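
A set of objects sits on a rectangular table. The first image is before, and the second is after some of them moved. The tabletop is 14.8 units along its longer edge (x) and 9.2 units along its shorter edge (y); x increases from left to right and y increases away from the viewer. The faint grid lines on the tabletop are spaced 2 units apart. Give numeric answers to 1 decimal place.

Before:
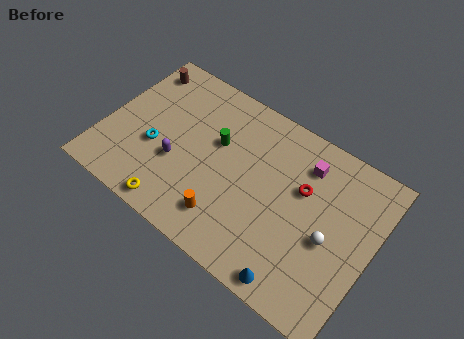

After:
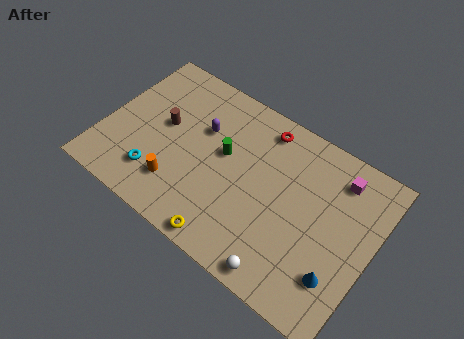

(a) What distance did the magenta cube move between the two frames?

1.8

From (10.7, 7.2) to (12.5, 7.5), the magenta cube covered √(1.8² + 0.3²) ≈ 1.8 units.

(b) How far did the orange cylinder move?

2.8

The orange cylinder was near (7.3, 1.9) before and (4.5, 2.2) after, so it travelled √(2.8² + 0.3²) ≈ 2.8 units.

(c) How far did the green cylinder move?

0.6

The green cylinder moved from about (6.0, 5.7) to (6.5, 5.3), a distance of √(0.5² + 0.4²) ≈ 0.6.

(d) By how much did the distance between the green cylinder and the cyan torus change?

+0.8

The distance was about 3.7 in the first image and 4.5 in the second, so they moved 0.8 units further apart.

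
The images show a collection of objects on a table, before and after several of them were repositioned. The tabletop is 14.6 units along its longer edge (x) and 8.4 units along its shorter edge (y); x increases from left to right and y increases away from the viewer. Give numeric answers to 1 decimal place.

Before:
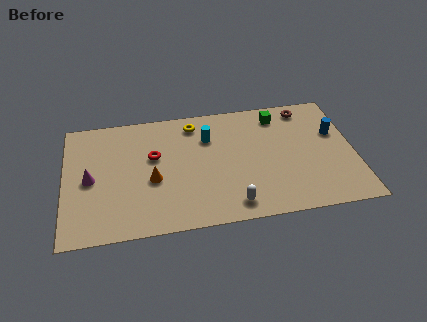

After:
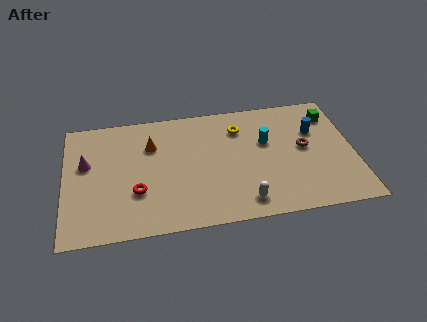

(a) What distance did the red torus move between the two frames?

2.5

From (4.5, 5.1) to (3.6, 2.8), the red torus covered √(0.9² + 2.3²) ≈ 2.5 units.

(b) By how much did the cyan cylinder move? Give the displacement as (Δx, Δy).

(2.9, -0.8)

The cyan cylinder started near (7.3, 6.0) and ended near (10.2, 5.2).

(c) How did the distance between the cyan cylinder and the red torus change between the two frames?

+4.1

Before: roughly 2.9 units apart; after: 7.0. That's 4.1 units further apart.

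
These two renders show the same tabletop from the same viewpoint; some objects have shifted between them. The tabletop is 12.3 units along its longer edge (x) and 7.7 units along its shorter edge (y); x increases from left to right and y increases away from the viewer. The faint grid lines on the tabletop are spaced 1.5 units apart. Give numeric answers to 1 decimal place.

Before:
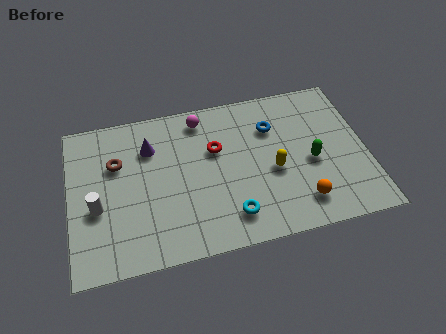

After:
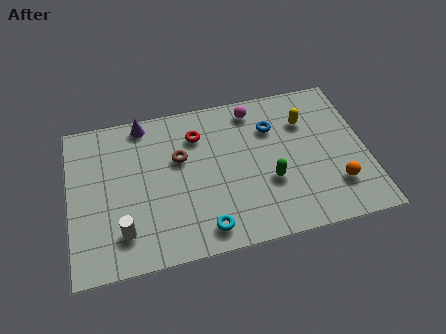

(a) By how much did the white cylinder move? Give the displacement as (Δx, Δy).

(1.0, -1.4)

The white cylinder started near (1.1, 3.1) and ended near (2.1, 1.7).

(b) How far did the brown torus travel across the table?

2.6

The brown torus moved from about (2.0, 5.1) to (4.6, 4.8), a distance of √(2.6² + 0.3²) ≈ 2.6.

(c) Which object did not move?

the blue torus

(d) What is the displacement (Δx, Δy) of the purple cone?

(-0.2, 1.3)

The purple cone started near (3.4, 5.6) and ended near (3.2, 6.9).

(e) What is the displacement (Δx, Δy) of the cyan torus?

(-1.1, -0.4)

From the two frames, the cyan torus sits at roughly (6.5, 1.5) before and (5.4, 1.1) after.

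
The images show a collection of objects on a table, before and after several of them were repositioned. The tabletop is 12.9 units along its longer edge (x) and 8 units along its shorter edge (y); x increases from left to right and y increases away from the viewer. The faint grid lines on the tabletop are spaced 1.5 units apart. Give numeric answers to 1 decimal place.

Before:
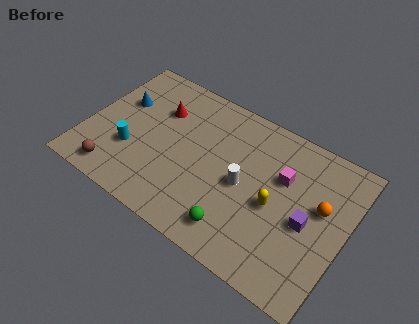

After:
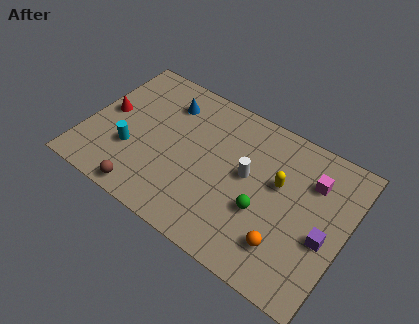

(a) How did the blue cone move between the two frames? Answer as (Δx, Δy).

(2.2, 1.1)

The blue cone started near (1.4, 5.1) and ended near (3.6, 6.2).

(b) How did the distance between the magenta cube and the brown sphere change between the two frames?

+0.3

They were about 8.7 units apart before and 9.0 after — 0.3 units further apart.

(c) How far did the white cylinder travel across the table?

0.6

From (7.9, 3.8) to (8.0, 4.4), the white cylinder covered √(0.1² + 0.6²) ≈ 0.6 units.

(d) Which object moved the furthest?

the orange sphere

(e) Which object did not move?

the cyan cylinder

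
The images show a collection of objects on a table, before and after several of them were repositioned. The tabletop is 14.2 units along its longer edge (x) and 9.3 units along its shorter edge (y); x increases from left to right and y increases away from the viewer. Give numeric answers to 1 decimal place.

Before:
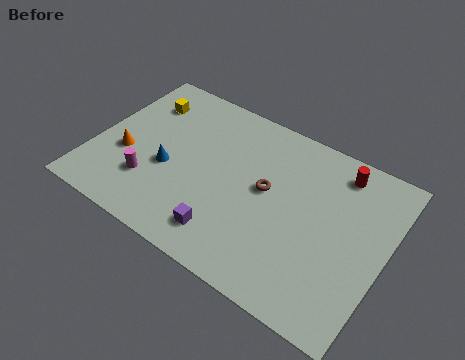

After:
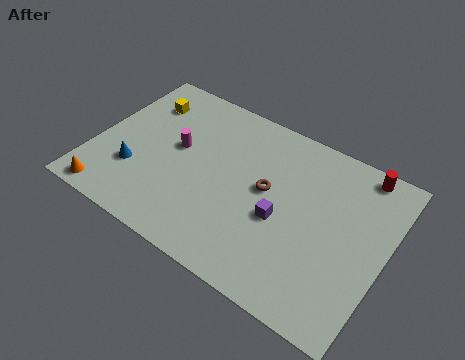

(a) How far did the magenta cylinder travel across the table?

2.8

The magenta cylinder moved from about (3.0, 2.6) to (3.9, 5.2), a distance of √(0.9² + 2.6²) ≈ 2.8.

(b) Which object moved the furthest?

the purple cube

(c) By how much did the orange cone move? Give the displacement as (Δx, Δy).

(-0.3, -2.7)

From the two frames, the orange cone sits at roughly (1.6, 3.6) before and (1.3, 0.9) after.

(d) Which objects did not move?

the yellow cube and the brown torus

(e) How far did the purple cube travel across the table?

3.2

The purple cube was near (7.0, 1.7) before and (9.3, 3.9) after, so it travelled √(2.3² + 2.2²) ≈ 3.2 units.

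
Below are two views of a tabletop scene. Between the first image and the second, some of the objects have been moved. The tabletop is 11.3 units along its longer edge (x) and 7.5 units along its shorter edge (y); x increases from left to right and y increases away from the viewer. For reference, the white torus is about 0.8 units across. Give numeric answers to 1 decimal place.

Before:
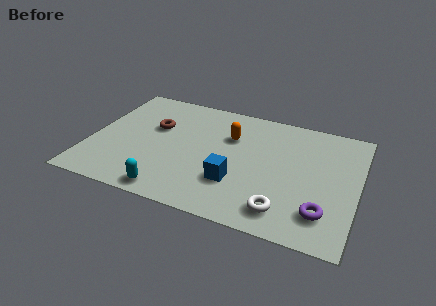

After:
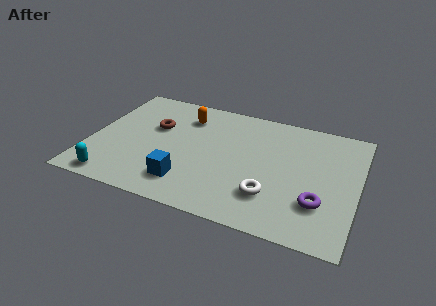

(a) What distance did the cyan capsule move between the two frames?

2.4

From (3.7, 0.8) to (1.3, 0.8), the cyan capsule covered √(2.4² + 0.0²) ≈ 2.4 units.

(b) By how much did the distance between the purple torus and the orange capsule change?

+1.6

The distance was about 5.4 in the first image and 7.0 in the second, so they moved 1.6 units further apart.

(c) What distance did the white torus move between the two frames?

0.9

The white torus moved from about (8.4, 1.3) to (7.8, 2.0), a distance of √(0.6² + 0.7²) ≈ 0.9.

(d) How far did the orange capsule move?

2.1

The orange capsule was near (5.8, 5.1) before and (3.8, 5.8) after, so it travelled √(2.0² + 0.7²) ≈ 2.1 units.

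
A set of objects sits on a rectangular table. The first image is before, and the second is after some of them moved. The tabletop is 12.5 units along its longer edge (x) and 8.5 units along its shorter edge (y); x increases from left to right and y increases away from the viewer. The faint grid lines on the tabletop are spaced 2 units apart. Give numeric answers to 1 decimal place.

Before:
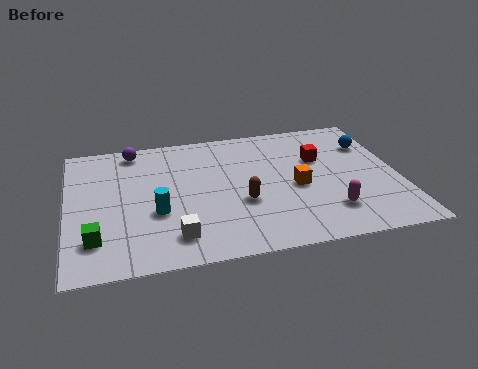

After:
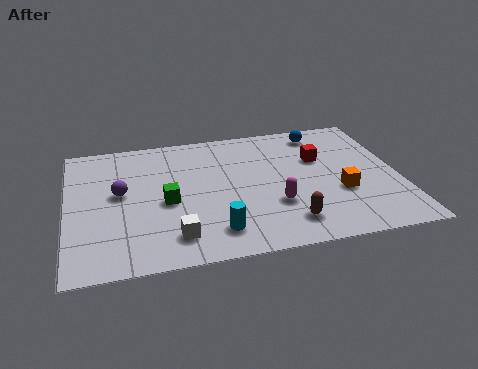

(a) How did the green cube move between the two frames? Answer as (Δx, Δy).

(2.7, 1.8)

From the two frames, the green cube sits at roughly (1.0, 2.0) before and (3.7, 3.8) after.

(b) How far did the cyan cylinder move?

2.6

The cyan cylinder was near (3.3, 3.2) before and (5.4, 1.6) after, so it travelled √(2.1² + 1.6²) ≈ 2.6 units.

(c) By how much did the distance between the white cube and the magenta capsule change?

-1.8

The distance was about 5.8 in the first image and 4.0 in the second, so they moved 1.8 units closer together.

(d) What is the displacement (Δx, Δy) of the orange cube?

(1.6, -0.7)

From the two frames, the orange cube sits at roughly (8.6, 3.8) before and (10.2, 3.1) after.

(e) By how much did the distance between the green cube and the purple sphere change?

-3.8

They were about 5.7 units apart before and 1.9 after — 3.8 units closer together.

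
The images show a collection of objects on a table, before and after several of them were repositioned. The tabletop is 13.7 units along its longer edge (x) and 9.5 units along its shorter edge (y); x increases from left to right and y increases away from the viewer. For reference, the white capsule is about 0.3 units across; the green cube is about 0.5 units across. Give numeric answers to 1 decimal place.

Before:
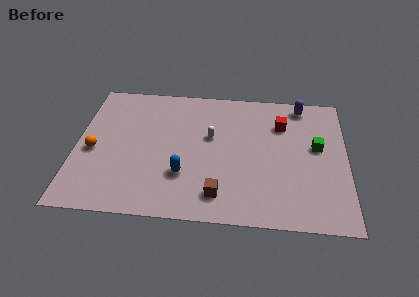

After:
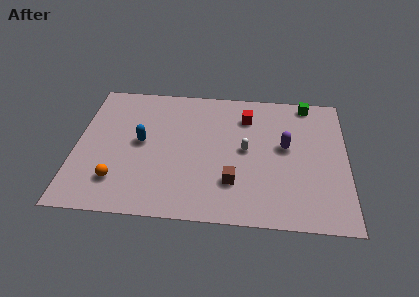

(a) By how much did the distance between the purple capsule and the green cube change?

+0.4

They were about 3.1 units apart before and 3.5 after — 0.4 units further apart.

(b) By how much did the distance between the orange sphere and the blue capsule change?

-1.8

Before: roughly 4.8 units apart; after: 3.0. That's 1.8 units closer together.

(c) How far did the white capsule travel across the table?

2.0

The white capsule was near (6.8, 5.7) before and (8.6, 4.9) after, so it travelled √(1.8² + 0.8²) ≈ 2.0 units.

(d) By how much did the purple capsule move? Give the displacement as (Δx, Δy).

(-0.8, -3.1)

The purple capsule started near (11.4, 8.4) and ended near (10.6, 5.3).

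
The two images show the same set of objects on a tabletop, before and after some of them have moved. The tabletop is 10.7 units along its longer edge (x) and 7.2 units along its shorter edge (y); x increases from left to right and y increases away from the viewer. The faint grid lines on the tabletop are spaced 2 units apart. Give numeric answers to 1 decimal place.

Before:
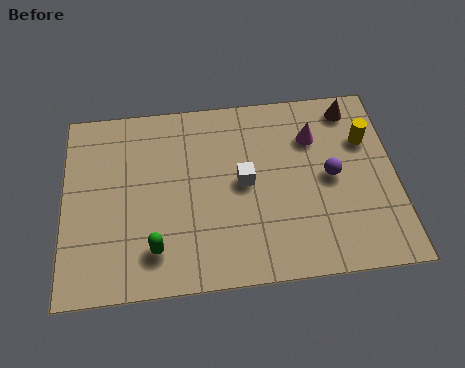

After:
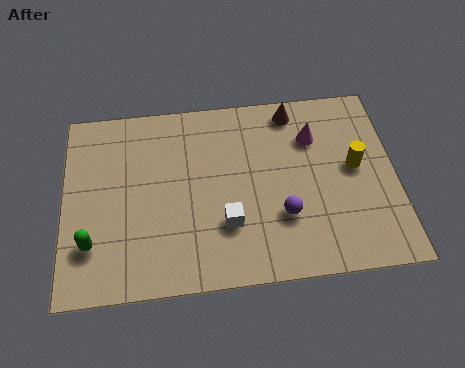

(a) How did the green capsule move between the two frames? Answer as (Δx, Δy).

(-2.0, 0.4)

From the two frames, the green capsule sits at roughly (2.9, 1.5) before and (0.9, 1.9) after.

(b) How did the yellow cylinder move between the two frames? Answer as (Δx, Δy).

(-0.4, -1.0)

The yellow cylinder was at about (9.8, 4.9) and moved to about (9.4, 3.9).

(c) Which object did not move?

the magenta cone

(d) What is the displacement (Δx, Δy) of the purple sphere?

(-1.6, -1.3)

From the two frames, the purple sphere sits at roughly (8.6, 3.6) before and (7.0, 2.3) after.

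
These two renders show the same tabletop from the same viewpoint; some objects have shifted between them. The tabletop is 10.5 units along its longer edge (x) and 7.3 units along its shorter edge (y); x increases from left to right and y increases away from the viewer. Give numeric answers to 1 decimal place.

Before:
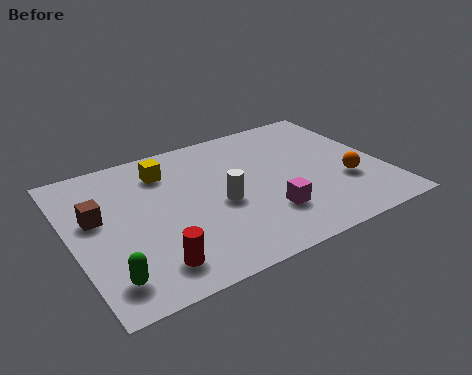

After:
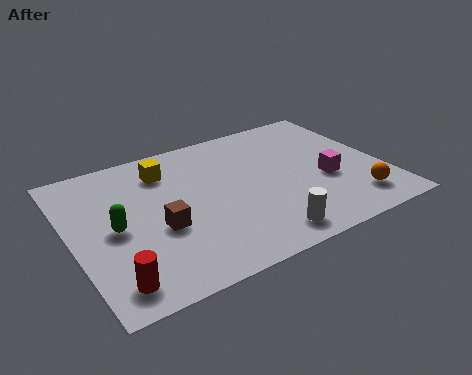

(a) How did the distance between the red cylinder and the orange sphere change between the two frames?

+1.3

The distance was about 6.9 in the first image and 8.2 in the second, so they moved 1.3 units further apart.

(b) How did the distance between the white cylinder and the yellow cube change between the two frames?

+2.5

Before: roughly 2.9 units apart; after: 5.4. That's 2.5 units further apart.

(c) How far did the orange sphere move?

1.1

The orange sphere was near (9.1, 2.5) before and (9.2, 1.4) after, so it travelled √(0.1² + 1.1²) ≈ 1.1 units.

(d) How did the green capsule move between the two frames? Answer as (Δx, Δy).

(0.5, 2.2)

The green capsule started near (0.9, 1.3) and ended near (1.4, 3.5).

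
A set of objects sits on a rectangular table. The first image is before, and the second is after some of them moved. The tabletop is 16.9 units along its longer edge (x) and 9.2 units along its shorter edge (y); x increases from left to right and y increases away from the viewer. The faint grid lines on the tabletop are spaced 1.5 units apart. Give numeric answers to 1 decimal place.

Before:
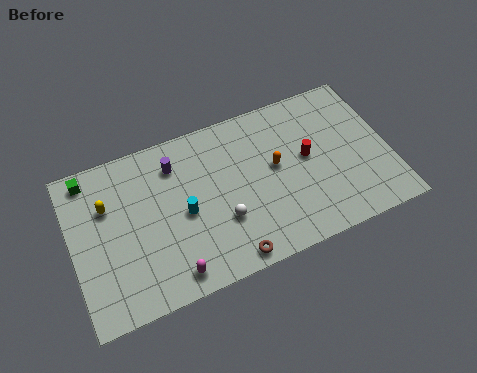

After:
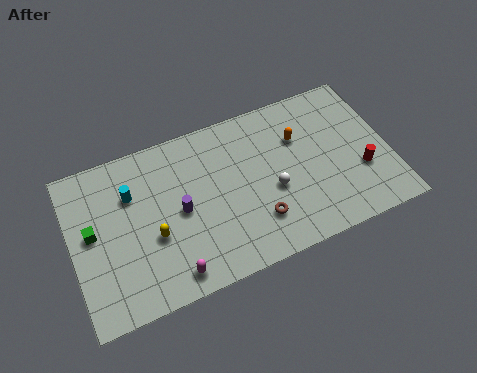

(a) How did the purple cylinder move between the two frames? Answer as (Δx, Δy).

(0.0, -2.7)

The purple cylinder was at about (5.7, 7.2) and moved to about (5.7, 4.5).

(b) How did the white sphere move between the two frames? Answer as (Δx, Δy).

(2.8, 0.7)

The white sphere started near (7.8, 3.1) and ended near (10.6, 3.8).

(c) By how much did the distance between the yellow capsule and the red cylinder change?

+0.4

They were about 10.7 units apart before and 11.1 after — 0.4 units further apart.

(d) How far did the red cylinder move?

3.2

The red cylinder was near (12.6, 5.0) before and (15.3, 3.2) after, so it travelled √(2.7² + 1.8²) ≈ 3.2 units.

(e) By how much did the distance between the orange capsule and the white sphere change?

-0.7

They were about 3.7 units apart before and 3.0 after — 0.7 units closer together.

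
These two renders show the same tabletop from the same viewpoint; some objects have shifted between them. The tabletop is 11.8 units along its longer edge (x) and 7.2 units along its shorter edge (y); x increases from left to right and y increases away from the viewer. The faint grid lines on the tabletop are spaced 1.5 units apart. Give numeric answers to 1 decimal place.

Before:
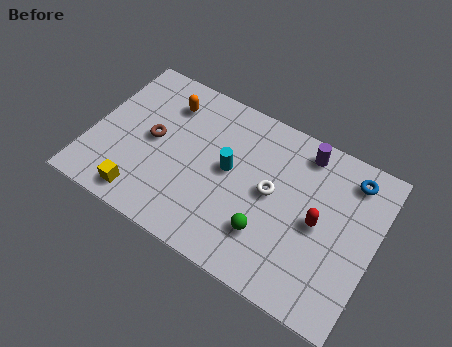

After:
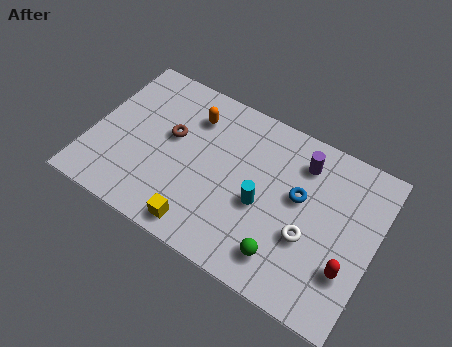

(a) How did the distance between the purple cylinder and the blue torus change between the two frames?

-0.5

The distance was about 2.0 in the first image and 1.5 in the second, so they moved 0.5 units closer together.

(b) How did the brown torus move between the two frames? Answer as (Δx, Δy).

(0.7, 0.5)

The brown torus was at about (2.5, 3.7) and moved to about (3.2, 4.2).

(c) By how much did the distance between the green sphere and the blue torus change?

-2.1

The distance was about 4.9 in the first image and 2.8 in the second, so they moved 2.1 units closer together.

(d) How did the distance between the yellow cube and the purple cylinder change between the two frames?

-2.0

Before: roughly 7.9 units apart; after: 5.9. That's 2.0 units closer together.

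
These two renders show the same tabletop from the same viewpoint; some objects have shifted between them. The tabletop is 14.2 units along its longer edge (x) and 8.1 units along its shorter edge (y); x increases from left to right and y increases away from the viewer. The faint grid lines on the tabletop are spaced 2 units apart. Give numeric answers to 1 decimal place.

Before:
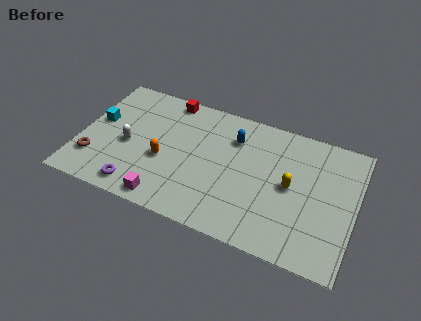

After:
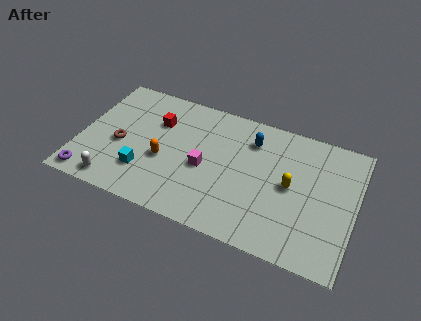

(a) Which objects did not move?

the yellow capsule and the orange capsule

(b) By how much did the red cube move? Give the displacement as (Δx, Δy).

(-0.4, -1.7)

The red cube started near (4.2, 7.3) and ended near (3.8, 5.6).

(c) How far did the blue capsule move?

0.9

The blue capsule was near (7.8, 6.0) before and (8.7, 6.2) after, so it travelled √(0.9² + 0.2²) ≈ 0.9 units.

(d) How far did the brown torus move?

1.8

The brown torus moved from about (0.9, 2.1) to (2.1, 3.5), a distance of √(1.2² + 1.4²) ≈ 1.8.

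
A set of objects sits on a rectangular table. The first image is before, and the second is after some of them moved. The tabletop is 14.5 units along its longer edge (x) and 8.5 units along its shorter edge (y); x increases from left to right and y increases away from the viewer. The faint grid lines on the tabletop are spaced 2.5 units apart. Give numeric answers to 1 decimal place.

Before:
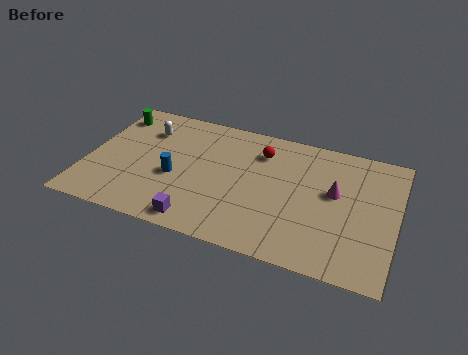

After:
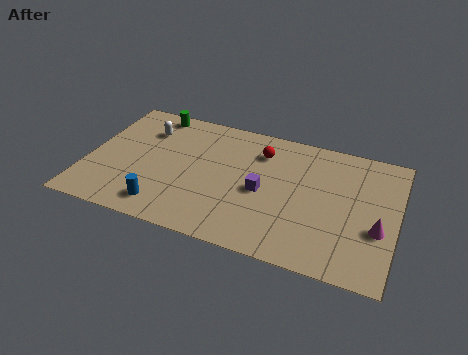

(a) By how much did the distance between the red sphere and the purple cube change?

-3.4

The distance was about 6.0 in the first image and 2.6 in the second, so they moved 3.4 units closer together.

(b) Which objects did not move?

the red sphere and the white capsule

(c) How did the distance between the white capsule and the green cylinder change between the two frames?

-0.5

The distance was about 1.8 in the first image and 1.3 in the second, so they moved 0.5 units closer together.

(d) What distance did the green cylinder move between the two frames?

2.0

The green cylinder was near (0.8, 6.9) before and (2.7, 7.6) after, so it travelled √(1.9² + 0.7²) ≈ 2.0 units.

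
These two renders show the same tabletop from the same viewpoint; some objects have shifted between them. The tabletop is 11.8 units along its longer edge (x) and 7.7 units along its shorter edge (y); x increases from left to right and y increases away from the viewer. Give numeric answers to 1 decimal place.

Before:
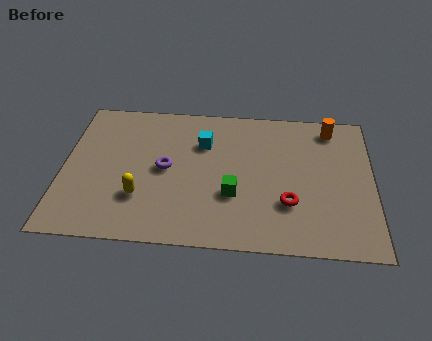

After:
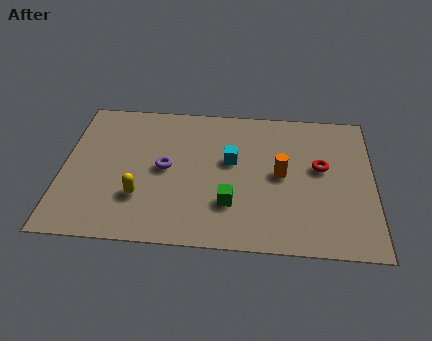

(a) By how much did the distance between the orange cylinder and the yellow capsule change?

-2.9

Before: roughly 8.4 units apart; after: 5.5. That's 2.9 units closer together.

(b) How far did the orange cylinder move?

3.3

The orange cylinder was near (10.2, 6.6) before and (8.3, 3.9) after, so it travelled √(1.9² + 2.7²) ≈ 3.3 units.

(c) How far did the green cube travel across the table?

0.5

The green cube was near (6.5, 2.7) before and (6.4, 2.2) after, so it travelled √(0.1² + 0.5²) ≈ 0.5 units.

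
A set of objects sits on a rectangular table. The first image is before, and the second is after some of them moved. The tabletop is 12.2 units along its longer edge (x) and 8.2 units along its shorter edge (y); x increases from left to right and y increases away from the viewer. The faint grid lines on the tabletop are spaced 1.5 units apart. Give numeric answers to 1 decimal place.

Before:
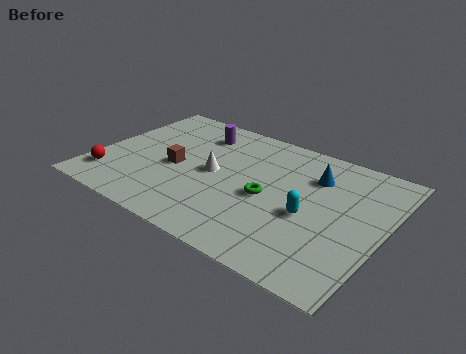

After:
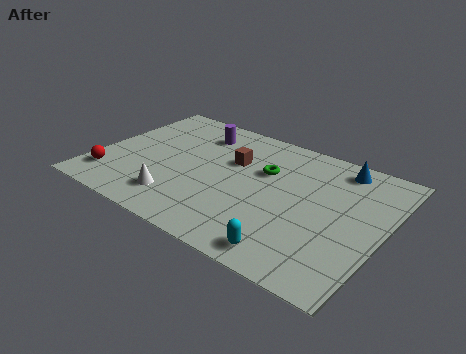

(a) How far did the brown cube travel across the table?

2.7

The brown cube was near (3.4, 3.7) before and (5.6, 5.3) after, so it travelled √(2.2² + 1.6²) ≈ 2.7 units.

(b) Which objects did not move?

the red sphere and the purple cylinder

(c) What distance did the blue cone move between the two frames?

1.4

From (9.0, 6.0) to (9.9, 7.1), the blue cone covered √(0.9² + 1.1²) ≈ 1.4 units.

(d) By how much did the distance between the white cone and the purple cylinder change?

+2.1

They were about 2.7 units apart before and 4.8 after — 2.1 units further apart.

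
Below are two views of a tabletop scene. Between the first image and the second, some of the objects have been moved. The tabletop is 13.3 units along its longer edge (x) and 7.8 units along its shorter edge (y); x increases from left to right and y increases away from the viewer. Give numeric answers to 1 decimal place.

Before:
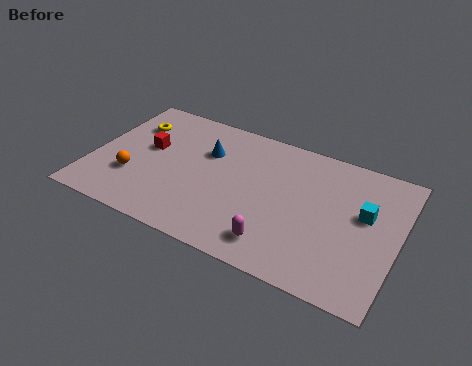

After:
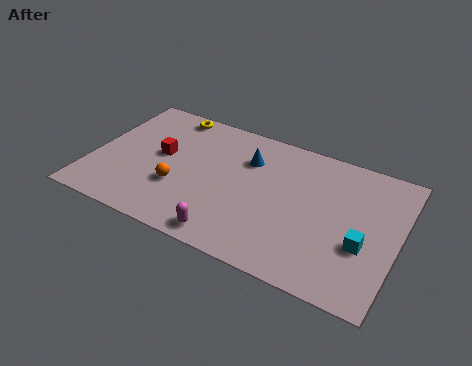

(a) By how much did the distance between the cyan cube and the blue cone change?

-1.1

They were about 7.0 units apart before and 5.9 after — 1.1 units closer together.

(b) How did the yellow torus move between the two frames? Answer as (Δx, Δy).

(1.5, 1.3)

The yellow torus was at about (1.4, 5.7) and moved to about (2.9, 7.0).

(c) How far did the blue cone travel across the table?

1.8

The blue cone moved from about (4.8, 5.3) to (6.6, 5.6), a distance of √(1.8² + 0.3²) ≈ 1.8.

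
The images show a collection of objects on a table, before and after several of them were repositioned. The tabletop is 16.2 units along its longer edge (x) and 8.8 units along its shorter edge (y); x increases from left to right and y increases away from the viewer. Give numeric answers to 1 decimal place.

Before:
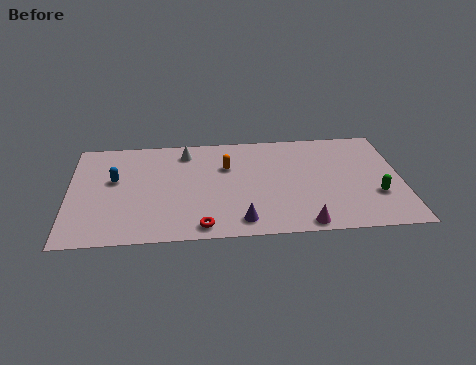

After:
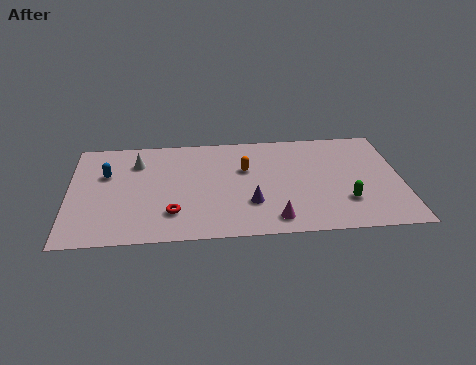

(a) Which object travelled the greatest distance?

the white cone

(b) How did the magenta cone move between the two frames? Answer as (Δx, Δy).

(-1.4, 0.5)

From the two frames, the magenta cone sits at roughly (11.3, 0.8) before and (9.9, 1.3) after.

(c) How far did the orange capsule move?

0.9

The orange capsule was near (7.7, 5.9) before and (8.6, 5.6) after, so it travelled √(0.9² + 0.3²) ≈ 0.9 units.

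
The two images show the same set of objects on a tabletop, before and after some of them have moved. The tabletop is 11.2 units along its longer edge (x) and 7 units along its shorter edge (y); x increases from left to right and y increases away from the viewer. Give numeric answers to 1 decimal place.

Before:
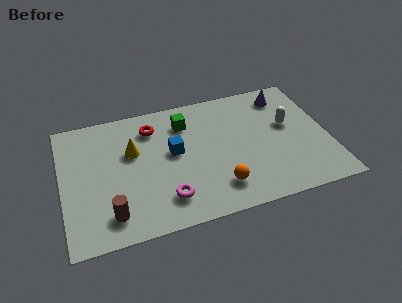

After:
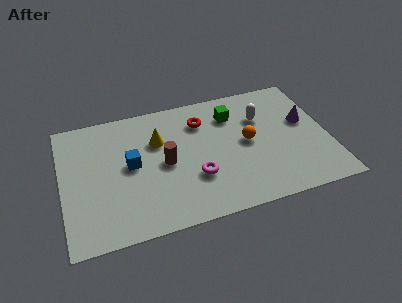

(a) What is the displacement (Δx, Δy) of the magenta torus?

(1.3, 0.8)

The magenta torus started near (4.2, 1.5) and ended near (5.5, 2.3).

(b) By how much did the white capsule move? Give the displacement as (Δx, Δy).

(-1.1, 0.7)

From the two frames, the white capsule sits at roughly (9.6, 4.1) before and (8.5, 4.8) after.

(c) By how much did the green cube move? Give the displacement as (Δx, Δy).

(2.0, -0.1)

The green cube started near (5.3, 5.4) and ended near (7.3, 5.3).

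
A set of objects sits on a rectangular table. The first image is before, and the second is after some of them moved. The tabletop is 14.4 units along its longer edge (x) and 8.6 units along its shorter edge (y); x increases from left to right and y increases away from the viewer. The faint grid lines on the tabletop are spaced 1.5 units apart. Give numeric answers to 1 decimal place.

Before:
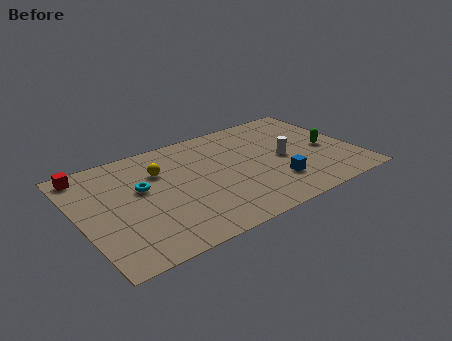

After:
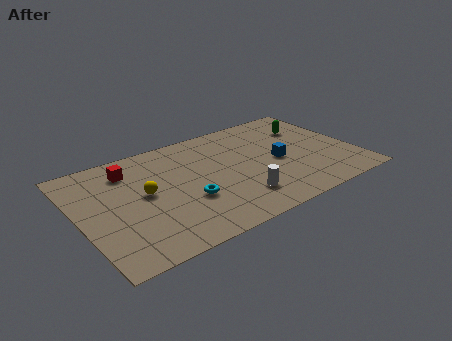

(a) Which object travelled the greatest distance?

the white cylinder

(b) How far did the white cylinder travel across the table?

3.5

The white cylinder was near (10.7, 4.1) before and (7.9, 2.0) after, so it travelled √(2.8² + 2.1²) ≈ 3.5 units.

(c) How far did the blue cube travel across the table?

1.8

The blue cube moved from about (9.9, 2.3) to (10.4, 4.0), a distance of √(0.5² + 1.7²) ≈ 1.8.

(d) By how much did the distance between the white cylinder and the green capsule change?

+3.9

They were about 2.3 units apart before and 6.2 after — 3.9 units further apart.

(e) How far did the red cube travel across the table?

2.2

The red cube moved from about (0.8, 7.6) to (2.9, 6.8), a distance of √(2.1² + 0.8²) ≈ 2.2.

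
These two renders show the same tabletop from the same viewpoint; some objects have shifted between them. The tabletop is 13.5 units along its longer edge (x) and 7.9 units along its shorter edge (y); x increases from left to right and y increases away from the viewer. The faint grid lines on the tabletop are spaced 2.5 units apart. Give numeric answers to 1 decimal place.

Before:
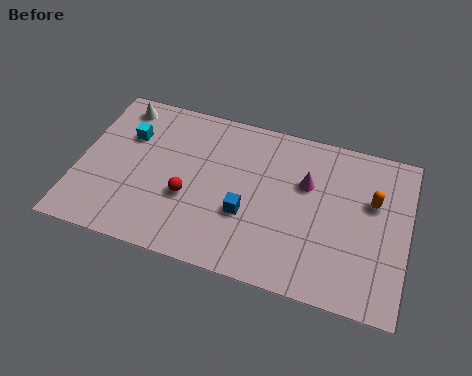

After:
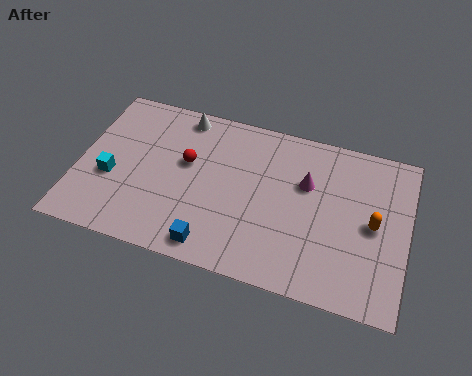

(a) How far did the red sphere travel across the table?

1.7

From (4.6, 3.0) to (4.4, 4.7), the red sphere covered √(0.2² + 1.7²) ≈ 1.7 units.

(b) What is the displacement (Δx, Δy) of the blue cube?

(-1.2, -1.9)

From the two frames, the blue cube sits at roughly (7.0, 2.9) before and (5.8, 1.0) after.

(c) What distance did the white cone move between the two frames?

2.6

The white cone was near (1.4, 6.8) before and (4.0, 7.0) after, so it travelled √(2.6² + 0.2²) ≈ 2.6 units.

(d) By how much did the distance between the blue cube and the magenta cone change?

+2.2

They were about 3.2 units apart before and 5.4 after — 2.2 units further apart.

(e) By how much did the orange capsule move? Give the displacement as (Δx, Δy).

(0.1, -1.1)

From the two frames, the orange capsule sits at roughly (12.0, 5.0) before and (12.1, 3.9) after.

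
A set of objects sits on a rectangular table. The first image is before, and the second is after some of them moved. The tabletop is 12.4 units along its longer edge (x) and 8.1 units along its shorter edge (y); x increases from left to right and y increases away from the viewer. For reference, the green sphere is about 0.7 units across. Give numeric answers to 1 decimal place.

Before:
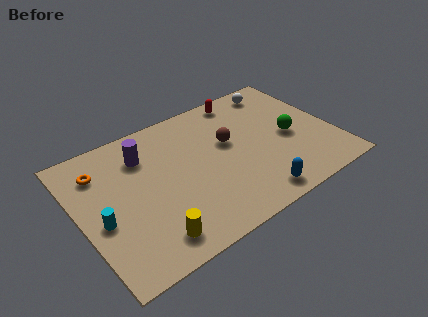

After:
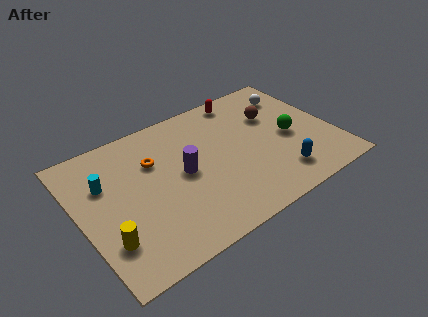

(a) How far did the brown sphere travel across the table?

2.5

From (7.4, 4.8) to (9.8, 5.4), the brown sphere covered √(2.4² + 0.6²) ≈ 2.5 units.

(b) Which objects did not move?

the green sphere and the red capsule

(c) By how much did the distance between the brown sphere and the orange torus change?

-0.3

Before: roughly 6.3 units apart; after: 6.0. That's 0.3 units closer together.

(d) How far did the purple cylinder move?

2.6

The purple cylinder was near (3.4, 6.1) before and (5.0, 4.1) after, so it travelled √(1.6² + 2.0²) ≈ 2.6 units.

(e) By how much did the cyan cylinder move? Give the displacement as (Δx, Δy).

(0.5, 2.0)

From the two frames, the cyan cylinder sits at roughly (0.9, 3.4) before and (1.4, 5.4) after.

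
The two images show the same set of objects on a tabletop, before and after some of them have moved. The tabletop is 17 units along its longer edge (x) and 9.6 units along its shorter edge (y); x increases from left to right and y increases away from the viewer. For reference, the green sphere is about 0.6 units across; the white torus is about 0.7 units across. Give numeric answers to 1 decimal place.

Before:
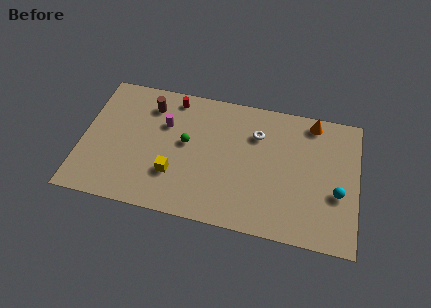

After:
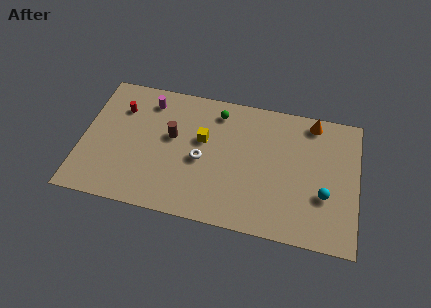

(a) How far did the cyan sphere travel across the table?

0.9

The cyan sphere moved from about (15.8, 3.7) to (15.0, 3.4), a distance of √(0.8² + 0.3²) ≈ 0.9.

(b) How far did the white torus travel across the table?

4.2

The white torus moved from about (10.7, 6.9) to (7.4, 4.3), a distance of √(3.3² + 2.6²) ≈ 4.2.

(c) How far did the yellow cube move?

3.3

The yellow cube moved from about (5.8, 2.9) to (7.4, 5.8), a distance of √(1.6² + 2.9²) ≈ 3.3.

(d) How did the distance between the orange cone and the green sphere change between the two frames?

-2.4

They were about 8.3 units apart before and 5.9 after — 2.4 units closer together.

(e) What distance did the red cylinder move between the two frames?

3.5

The red cylinder moved from about (5.4, 8.4) to (2.2, 7.0), a distance of √(3.2² + 1.4²) ≈ 3.5.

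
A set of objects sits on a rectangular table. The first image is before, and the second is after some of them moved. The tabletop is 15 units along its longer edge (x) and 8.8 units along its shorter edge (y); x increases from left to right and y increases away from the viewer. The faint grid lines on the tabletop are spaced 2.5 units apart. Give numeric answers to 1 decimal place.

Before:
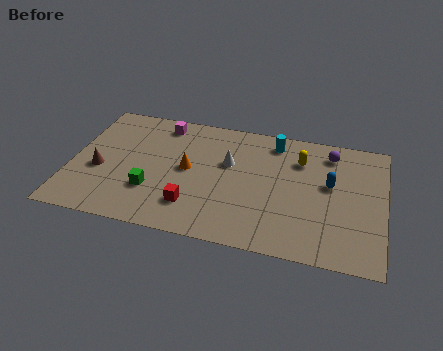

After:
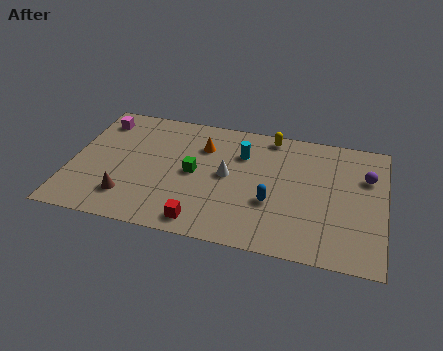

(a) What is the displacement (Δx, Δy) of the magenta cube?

(-3.0, -0.4)

The magenta cube started near (4.1, 7.6) and ended near (1.1, 7.2).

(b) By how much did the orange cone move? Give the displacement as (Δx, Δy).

(0.6, 1.8)

The orange cone started near (5.6, 4.6) and ended near (6.2, 6.4).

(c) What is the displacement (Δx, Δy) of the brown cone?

(1.5, -1.6)

From the two frames, the brown cone sits at roughly (1.4, 3.6) before and (2.9, 2.0) after.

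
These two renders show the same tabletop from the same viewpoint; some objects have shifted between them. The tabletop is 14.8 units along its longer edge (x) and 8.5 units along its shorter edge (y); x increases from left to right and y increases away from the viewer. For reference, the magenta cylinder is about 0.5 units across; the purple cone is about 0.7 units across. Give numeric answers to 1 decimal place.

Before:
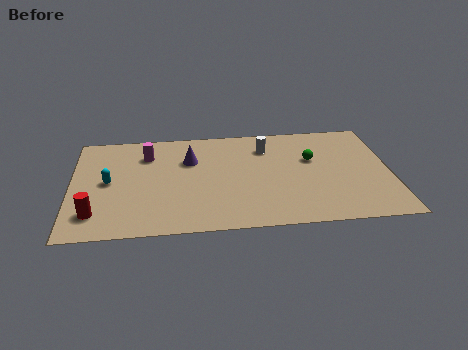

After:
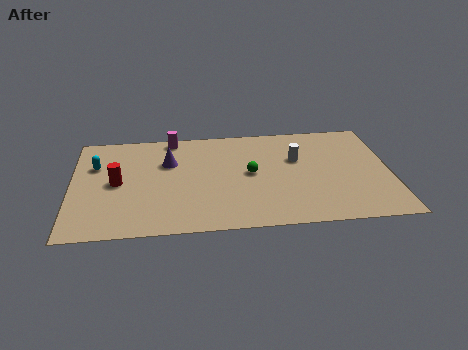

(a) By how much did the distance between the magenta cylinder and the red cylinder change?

-0.8

They were about 5.2 units apart before and 4.4 after — 0.8 units closer together.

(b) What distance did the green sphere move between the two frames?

3.0

The green sphere was near (11.2, 5.3) before and (8.3, 4.4) after, so it travelled √(2.9² + 0.9²) ≈ 3.0 units.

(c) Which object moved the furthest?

the green sphere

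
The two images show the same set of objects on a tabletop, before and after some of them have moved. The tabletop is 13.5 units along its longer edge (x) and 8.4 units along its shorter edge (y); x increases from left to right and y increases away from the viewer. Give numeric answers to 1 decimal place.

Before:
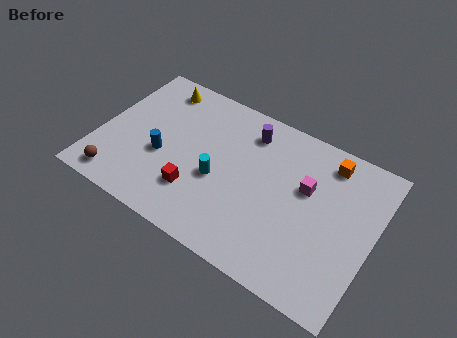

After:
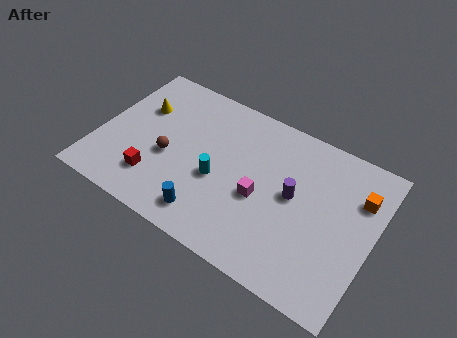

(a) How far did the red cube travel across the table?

2.0

The red cube was near (5.1, 2.3) before and (3.1, 2.0) after, so it travelled √(2.0² + 0.3²) ≈ 2.0 units.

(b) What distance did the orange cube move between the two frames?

2.0

The orange cube moved from about (10.9, 7.1) to (12.6, 6.0), a distance of √(1.7² + 1.1²) ≈ 2.0.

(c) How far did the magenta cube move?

2.6

The magenta cube was near (10.1, 5.2) before and (8.1, 3.6) after, so it travelled √(2.0² + 1.6²) ≈ 2.6 units.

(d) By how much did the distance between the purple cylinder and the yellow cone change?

+3.3

They were about 4.7 units apart before and 8.0 after — 3.3 units further apart.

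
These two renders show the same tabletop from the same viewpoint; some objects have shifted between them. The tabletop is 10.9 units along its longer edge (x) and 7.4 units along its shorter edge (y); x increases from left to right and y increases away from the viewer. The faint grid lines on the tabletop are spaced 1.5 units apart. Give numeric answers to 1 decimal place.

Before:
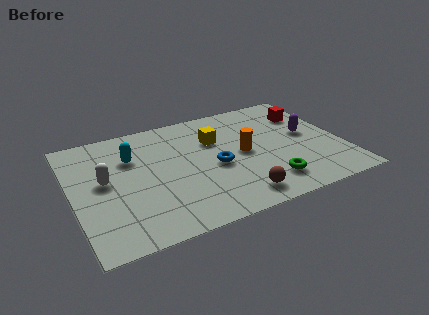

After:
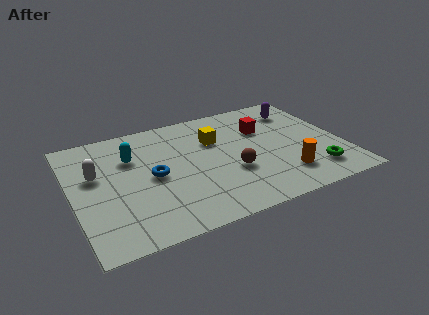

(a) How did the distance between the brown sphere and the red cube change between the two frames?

-2.7

They were about 5.5 units apart before and 2.8 after — 2.7 units closer together.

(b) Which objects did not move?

the cyan capsule and the yellow cube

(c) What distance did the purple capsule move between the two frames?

1.8

The purple capsule was near (9.6, 4.0) before and (9.5, 5.8) after, so it travelled √(0.1² + 1.8²) ≈ 1.8 units.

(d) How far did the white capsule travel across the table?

0.6

From (1.3, 4.0) to (1.0, 4.5), the white capsule covered √(0.3² + 0.5²) ≈ 0.6 units.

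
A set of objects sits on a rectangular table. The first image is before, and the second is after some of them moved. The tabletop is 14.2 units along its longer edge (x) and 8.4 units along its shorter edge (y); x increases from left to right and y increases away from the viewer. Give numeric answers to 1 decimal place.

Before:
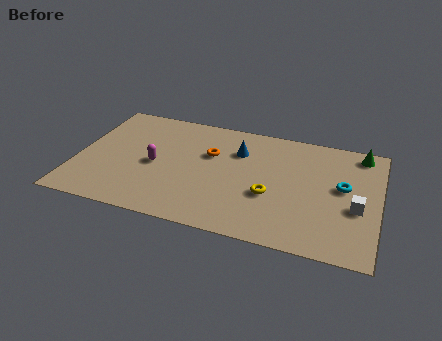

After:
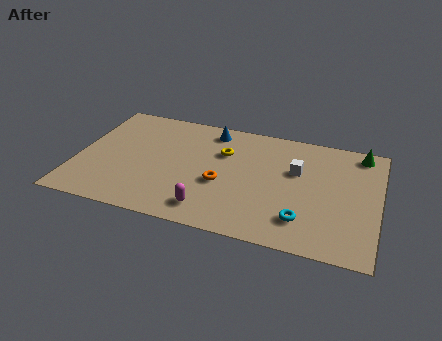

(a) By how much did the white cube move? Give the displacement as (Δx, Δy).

(-2.9, 1.9)

From the two frames, the white cube sits at roughly (13.2, 3.4) before and (10.3, 5.3) after.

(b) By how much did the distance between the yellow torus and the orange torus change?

-1.4

They were about 3.7 units apart before and 2.3 after — 1.4 units closer together.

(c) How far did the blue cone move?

1.8

The blue cone was near (7.5, 6.0) before and (6.1, 7.2) after, so it travelled √(1.4² + 1.2²) ≈ 1.8 units.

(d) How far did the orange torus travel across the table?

2.1

The orange torus moved from about (6.2, 5.4) to (6.9, 3.4), a distance of √(0.7² + 2.0²) ≈ 2.1.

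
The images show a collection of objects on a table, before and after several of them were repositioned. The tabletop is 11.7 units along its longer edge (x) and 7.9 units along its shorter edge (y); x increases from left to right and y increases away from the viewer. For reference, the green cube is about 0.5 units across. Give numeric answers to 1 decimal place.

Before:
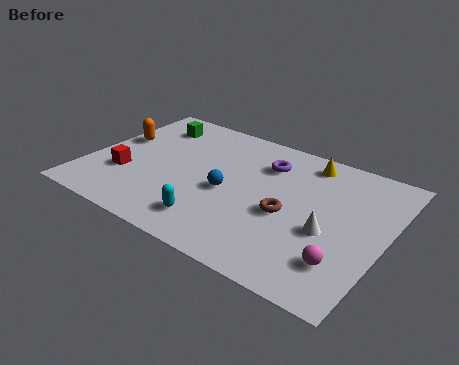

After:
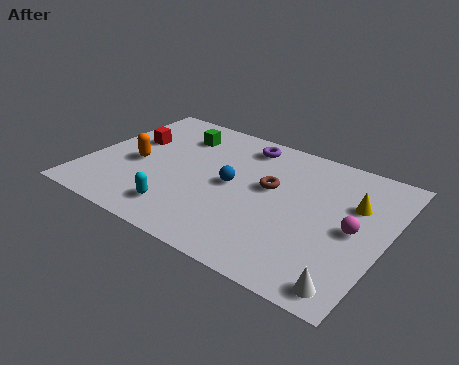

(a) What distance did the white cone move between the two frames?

2.6

From (9.6, 3.2) to (10.8, 0.9), the white cone covered √(1.2² + 2.3²) ≈ 2.6 units.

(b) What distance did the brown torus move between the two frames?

1.5

The brown torus moved from about (8.0, 3.4) to (7.1, 4.6), a distance of √(0.9² + 1.2²) ≈ 1.5.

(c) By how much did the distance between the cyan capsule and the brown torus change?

+1.1

The distance was about 3.2 in the first image and 4.3 in the second, so they moved 1.1 units further apart.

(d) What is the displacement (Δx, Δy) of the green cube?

(1.2, -0.2)

The green cube was at about (1.9, 6.3) and moved to about (3.1, 6.1).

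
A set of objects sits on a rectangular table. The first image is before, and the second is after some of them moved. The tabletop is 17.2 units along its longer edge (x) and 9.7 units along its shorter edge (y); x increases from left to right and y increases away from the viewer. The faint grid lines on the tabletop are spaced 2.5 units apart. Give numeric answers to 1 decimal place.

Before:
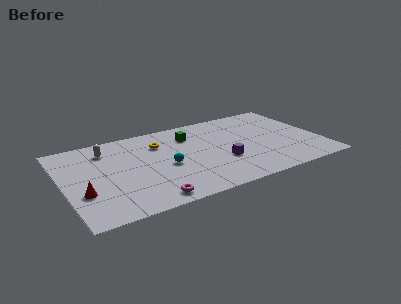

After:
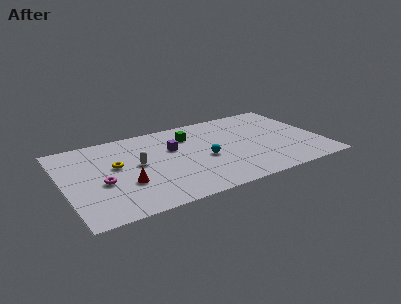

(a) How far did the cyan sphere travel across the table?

2.6

From (6.7, 4.3) to (9.3, 4.2), the cyan sphere covered √(2.6² + 0.1²) ≈ 2.6 units.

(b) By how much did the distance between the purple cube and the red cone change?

-4.8

Before: roughly 9.3 units apart; after: 4.5. That's 4.8 units closer together.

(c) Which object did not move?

the green cube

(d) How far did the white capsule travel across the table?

3.1

The white capsule was near (3.1, 7.7) before and (4.9, 5.2) after, so it travelled √(1.8² + 2.5²) ≈ 3.1 units.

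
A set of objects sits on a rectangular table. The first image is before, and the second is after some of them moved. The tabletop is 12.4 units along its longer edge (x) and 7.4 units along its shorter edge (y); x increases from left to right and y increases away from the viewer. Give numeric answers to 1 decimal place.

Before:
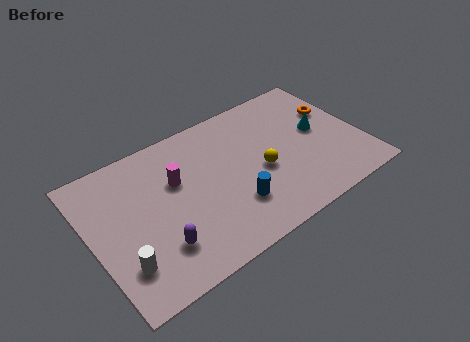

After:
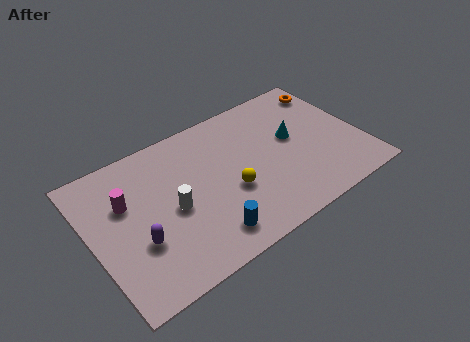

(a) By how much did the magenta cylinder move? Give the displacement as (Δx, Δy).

(-2.3, 0.1)

The magenta cylinder was at about (4.0, 4.7) and moved to about (1.7, 4.8).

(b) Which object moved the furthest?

the white cylinder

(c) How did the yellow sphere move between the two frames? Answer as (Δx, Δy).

(-1.5, -0.3)

The yellow sphere started near (7.7, 3.2) and ended near (6.2, 2.9).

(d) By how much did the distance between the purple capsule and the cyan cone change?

-0.5

Before: roughly 8.2 units apart; after: 7.7. That's 0.5 units closer together.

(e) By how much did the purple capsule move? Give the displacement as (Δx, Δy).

(-0.8, 0.7)

The purple capsule was at about (2.7, 1.9) and moved to about (1.9, 2.6).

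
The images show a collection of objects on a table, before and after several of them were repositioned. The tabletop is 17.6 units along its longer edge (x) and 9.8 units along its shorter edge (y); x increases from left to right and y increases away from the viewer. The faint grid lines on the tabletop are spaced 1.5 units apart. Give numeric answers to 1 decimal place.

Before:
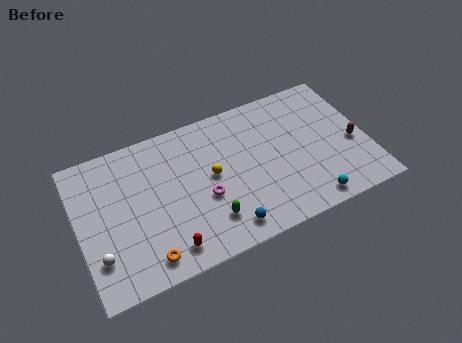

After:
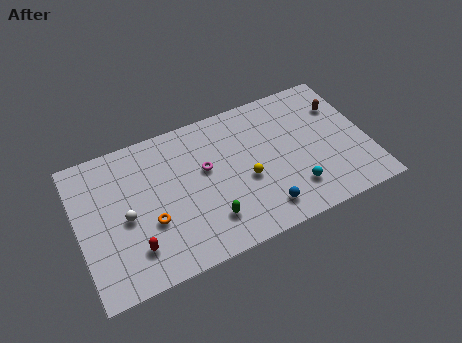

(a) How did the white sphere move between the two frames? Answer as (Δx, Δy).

(1.8, 1.9)

The white sphere was at about (1.0, 2.6) and moved to about (2.8, 4.5).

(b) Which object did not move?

the green capsule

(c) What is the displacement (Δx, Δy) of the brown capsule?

(-0.4, 2.9)

The brown capsule was at about (16.7, 4.1) and moved to about (16.3, 7.0).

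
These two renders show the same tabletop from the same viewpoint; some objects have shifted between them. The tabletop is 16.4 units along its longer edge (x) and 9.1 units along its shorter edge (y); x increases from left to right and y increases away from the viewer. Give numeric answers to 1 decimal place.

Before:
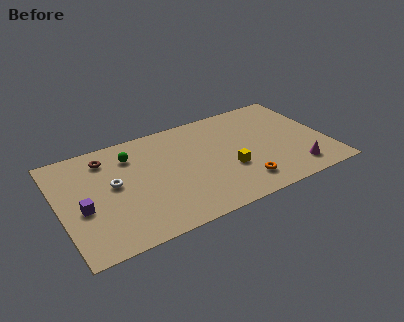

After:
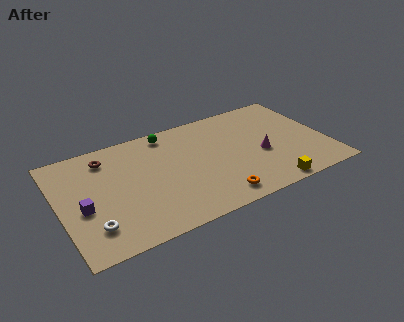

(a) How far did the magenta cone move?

2.8

From (14.1, 1.6) to (12.3, 3.8), the magenta cone covered √(1.8² + 2.2²) ≈ 2.8 units.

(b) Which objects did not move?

the brown torus and the purple cube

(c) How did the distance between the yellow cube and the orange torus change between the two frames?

+1.6

They were about 1.6 units apart before and 3.2 after — 1.6 units further apart.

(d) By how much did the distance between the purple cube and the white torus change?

-0.6

The distance was about 2.3 in the first image and 1.7 in the second, so they moved 0.6 units closer together.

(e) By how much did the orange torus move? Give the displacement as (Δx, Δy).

(-1.7, -0.5)

The orange torus started near (10.8, 1.8) and ended near (9.1, 1.3).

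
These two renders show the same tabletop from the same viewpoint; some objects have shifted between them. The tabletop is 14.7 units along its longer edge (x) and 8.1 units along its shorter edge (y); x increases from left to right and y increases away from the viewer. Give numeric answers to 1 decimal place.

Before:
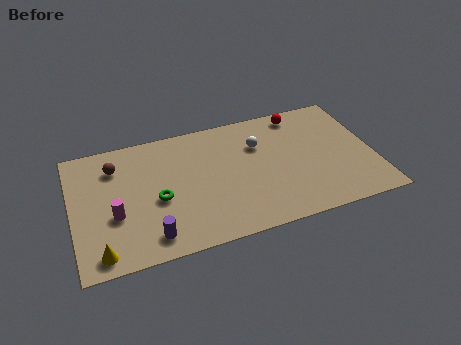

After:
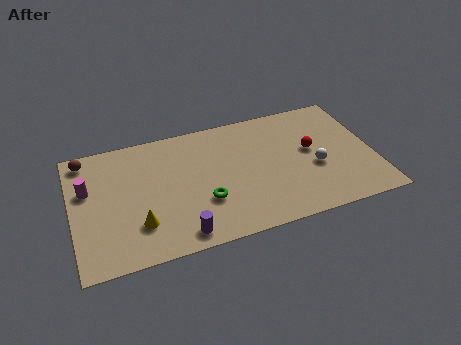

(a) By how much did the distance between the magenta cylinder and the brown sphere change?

-1.1

Before: roughly 3.1 units apart; after: 2.0. That's 1.1 units closer together.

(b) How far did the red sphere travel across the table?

2.6

From (11.4, 7.1) to (11.7, 4.5), the red sphere covered √(0.3² + 2.6²) ≈ 2.6 units.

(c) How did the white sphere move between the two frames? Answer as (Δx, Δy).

(2.6, -2.3)

The white sphere started near (9.2, 5.6) and ended near (11.8, 3.3).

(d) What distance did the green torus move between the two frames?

2.3

From (4.1, 3.5) to (6.3, 2.7), the green torus covered √(2.2² + 0.8²) ≈ 2.3 units.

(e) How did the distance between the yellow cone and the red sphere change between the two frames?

-3.0

They were about 11.9 units apart before and 8.9 after — 3.0 units closer together.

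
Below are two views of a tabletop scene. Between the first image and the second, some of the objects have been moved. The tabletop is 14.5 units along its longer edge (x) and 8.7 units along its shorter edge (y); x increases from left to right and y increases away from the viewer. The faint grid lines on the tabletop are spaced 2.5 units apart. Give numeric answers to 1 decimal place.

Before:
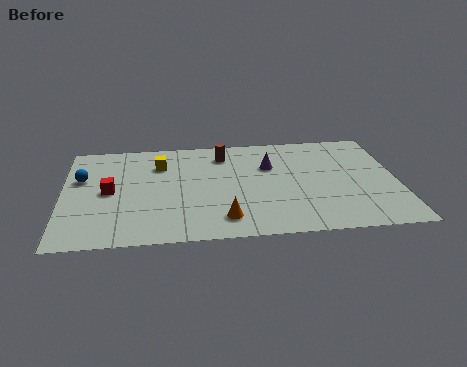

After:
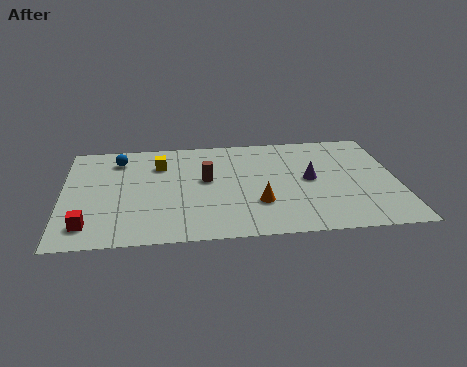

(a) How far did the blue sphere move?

2.2

The blue sphere was near (0.8, 5.5) before and (2.4, 7.0) after, so it travelled √(1.6² + 1.5²) ≈ 2.2 units.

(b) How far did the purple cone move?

2.1

The purple cone was near (9.0, 5.8) before and (10.7, 4.5) after, so it travelled √(1.7² + 1.3²) ≈ 2.1 units.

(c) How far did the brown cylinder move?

2.2

The brown cylinder was near (7.0, 7.0) before and (6.2, 4.9) after, so it travelled √(0.8² + 2.1²) ≈ 2.2 units.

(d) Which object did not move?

the yellow cube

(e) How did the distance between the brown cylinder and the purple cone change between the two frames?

+2.2

Before: roughly 2.3 units apart; after: 4.5. That's 2.2 units further apart.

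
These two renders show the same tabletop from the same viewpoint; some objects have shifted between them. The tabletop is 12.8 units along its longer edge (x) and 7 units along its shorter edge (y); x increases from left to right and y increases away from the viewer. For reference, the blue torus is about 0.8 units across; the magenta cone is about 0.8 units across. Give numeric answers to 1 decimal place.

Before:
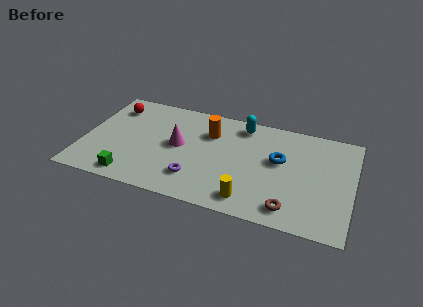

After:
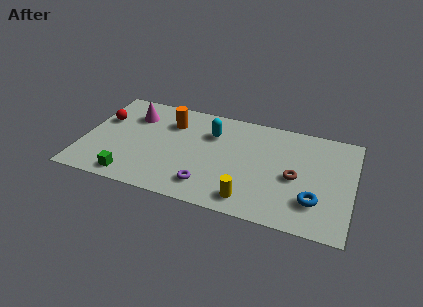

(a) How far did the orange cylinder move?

1.9

The orange cylinder was near (5.9, 5.0) before and (4.0, 5.2) after, so it travelled √(1.9² + 0.2²) ≈ 1.9 units.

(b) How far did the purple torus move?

0.7

The purple torus moved from about (5.5, 1.7) to (6.1, 1.4), a distance of √(0.6² + 0.3²) ≈ 0.7.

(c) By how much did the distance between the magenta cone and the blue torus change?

+4.7

The distance was about 4.8 in the first image and 9.5 in the second, so they moved 4.7 units further apart.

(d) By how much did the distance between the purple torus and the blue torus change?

+0.5

The distance was about 4.5 in the first image and 5.0 in the second, so they moved 0.5 units further apart.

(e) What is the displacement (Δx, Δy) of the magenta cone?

(-2.3, 1.5)

The magenta cone started near (4.5, 3.7) and ended near (2.2, 5.2).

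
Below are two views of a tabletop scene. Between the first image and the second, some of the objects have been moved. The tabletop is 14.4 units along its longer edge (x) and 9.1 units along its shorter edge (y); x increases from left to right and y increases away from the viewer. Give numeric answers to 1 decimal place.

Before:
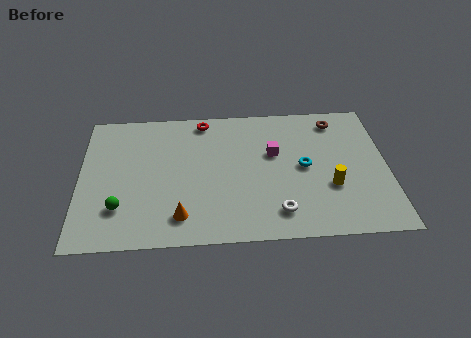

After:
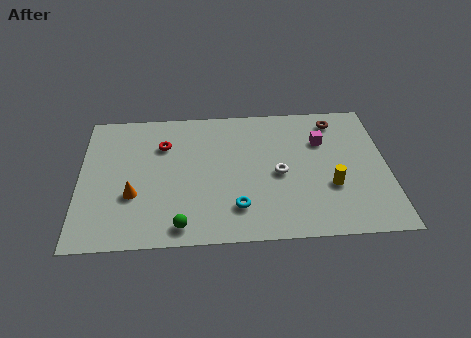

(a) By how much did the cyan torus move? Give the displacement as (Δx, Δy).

(-3.2, -2.5)

From the two frames, the cyan torus sits at roughly (10.5, 4.6) before and (7.3, 2.1) after.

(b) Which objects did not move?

the yellow cylinder and the brown torus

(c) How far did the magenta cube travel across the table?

2.4

The magenta cube moved from about (9.1, 5.6) to (11.4, 6.3), a distance of √(2.3² + 0.7²) ≈ 2.4.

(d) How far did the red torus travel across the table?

2.5

The red torus moved from about (5.8, 8.1) to (3.9, 6.5), a distance of √(1.9² + 1.6²) ≈ 2.5.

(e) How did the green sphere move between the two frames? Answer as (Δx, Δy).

(2.8, -1.3)

The green sphere started near (1.9, 2.4) and ended near (4.7, 1.1).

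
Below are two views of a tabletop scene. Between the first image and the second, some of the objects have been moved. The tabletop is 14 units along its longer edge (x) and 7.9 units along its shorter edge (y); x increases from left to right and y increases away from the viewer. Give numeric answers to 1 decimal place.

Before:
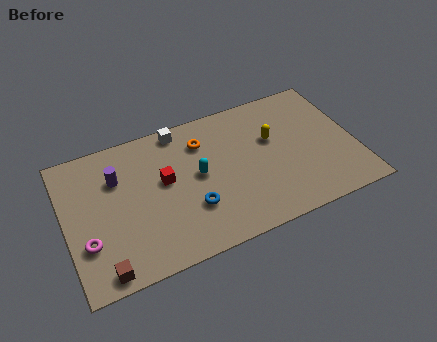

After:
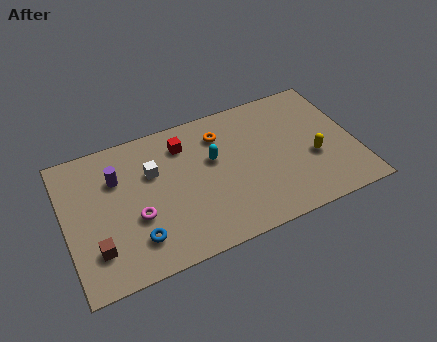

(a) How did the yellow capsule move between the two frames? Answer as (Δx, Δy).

(1.8, -1.8)

From the two frames, the yellow capsule sits at roughly (10.1, 4.9) before and (11.9, 3.1) after.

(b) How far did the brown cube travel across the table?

1.2

The brown cube moved from about (1.5, 0.8) to (1.3, 2.0), a distance of √(0.2² + 1.2²) ≈ 1.2.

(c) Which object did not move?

the purple cylinder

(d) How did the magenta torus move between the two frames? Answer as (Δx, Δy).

(2.4, 0.5)

From the two frames, the magenta torus sits at roughly (0.9, 2.5) before and (3.3, 3.0) after.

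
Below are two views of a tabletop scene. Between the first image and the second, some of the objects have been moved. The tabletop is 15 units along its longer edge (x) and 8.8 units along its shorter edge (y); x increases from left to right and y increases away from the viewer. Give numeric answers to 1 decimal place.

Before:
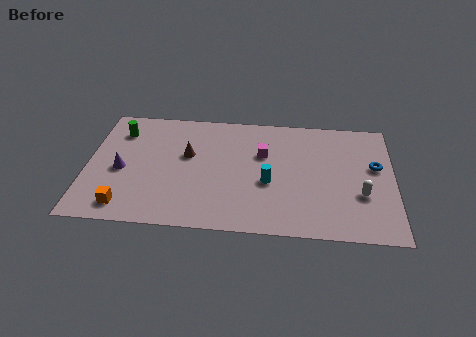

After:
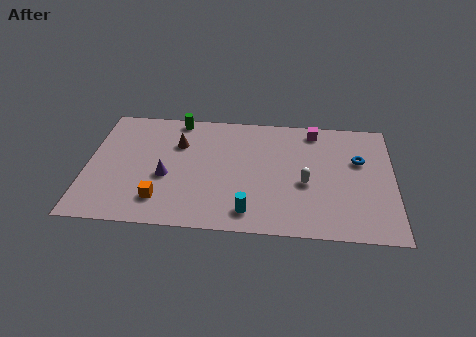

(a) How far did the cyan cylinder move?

2.4

The cyan cylinder moved from about (8.9, 3.6) to (8.0, 1.4), a distance of √(0.9² + 2.2²) ≈ 2.4.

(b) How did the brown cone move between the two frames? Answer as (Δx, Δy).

(-0.5, 0.8)

The brown cone was at about (4.9, 5.3) and moved to about (4.4, 6.1).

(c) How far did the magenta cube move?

3.2

From (8.6, 5.7) to (11.1, 7.7), the magenta cube covered √(2.5² + 2.0²) ≈ 3.2 units.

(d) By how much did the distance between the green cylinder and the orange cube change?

+0.6

The distance was about 5.5 in the first image and 6.1 in the second, so they moved 0.6 units further apart.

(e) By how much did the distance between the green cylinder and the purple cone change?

+1.5

Before: roughly 2.9 units apart; after: 4.4. That's 1.5 units further apart.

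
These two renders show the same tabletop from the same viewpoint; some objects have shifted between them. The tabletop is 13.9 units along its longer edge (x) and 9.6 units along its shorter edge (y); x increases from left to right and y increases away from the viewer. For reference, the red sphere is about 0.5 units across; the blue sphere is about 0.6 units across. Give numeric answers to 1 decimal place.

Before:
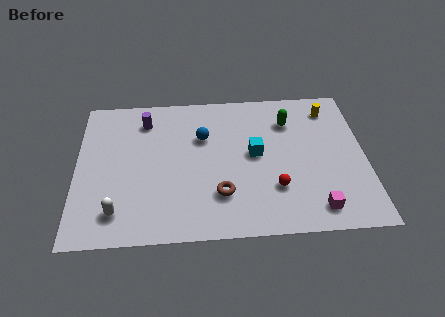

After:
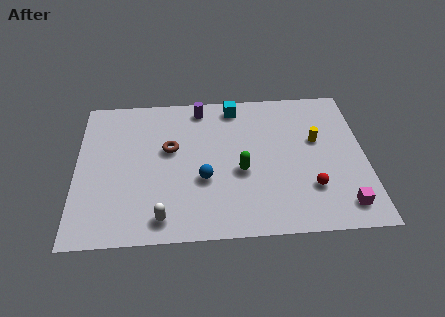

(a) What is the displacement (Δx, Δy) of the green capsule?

(-2.4, -3.2)

From the two frames, the green capsule sits at roughly (10.3, 7.2) before and (7.9, 4.0) after.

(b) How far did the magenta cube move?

1.3

The magenta cube was near (11.4, 1.4) before and (12.7, 1.5) after, so it travelled √(1.3² + 0.1²) ≈ 1.3 units.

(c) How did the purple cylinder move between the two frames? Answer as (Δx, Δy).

(2.7, 0.7)

The purple cylinder was at about (3.3, 7.7) and moved to about (6.0, 8.4).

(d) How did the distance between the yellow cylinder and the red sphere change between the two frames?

-2.7

They were about 5.8 units apart before and 3.1 after — 2.7 units closer together.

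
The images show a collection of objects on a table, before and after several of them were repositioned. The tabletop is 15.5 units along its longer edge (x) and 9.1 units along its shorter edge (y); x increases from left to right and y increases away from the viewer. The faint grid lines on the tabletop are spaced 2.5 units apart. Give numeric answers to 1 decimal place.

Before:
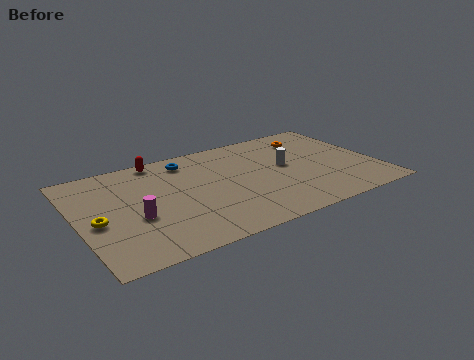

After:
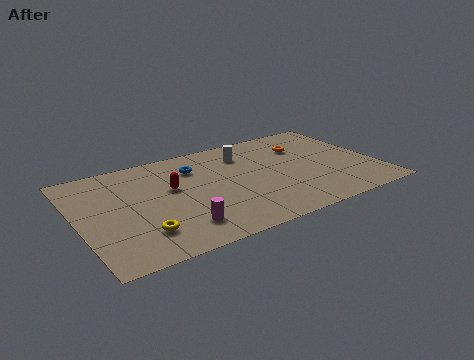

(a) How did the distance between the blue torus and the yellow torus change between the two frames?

-0.5

Before: roughly 6.2 units apart; after: 5.7. That's 0.5 units closer together.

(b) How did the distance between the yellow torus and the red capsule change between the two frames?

-1.9

The distance was about 5.7 in the first image and 3.8 in the second, so they moved 1.9 units closer together.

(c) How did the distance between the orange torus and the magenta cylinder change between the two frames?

-1.8

The distance was about 10.4 in the first image and 8.6 in the second, so they moved 1.8 units closer together.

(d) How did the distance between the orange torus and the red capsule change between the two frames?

-0.8

They were about 8.1 units apart before and 7.3 after — 0.8 units closer together.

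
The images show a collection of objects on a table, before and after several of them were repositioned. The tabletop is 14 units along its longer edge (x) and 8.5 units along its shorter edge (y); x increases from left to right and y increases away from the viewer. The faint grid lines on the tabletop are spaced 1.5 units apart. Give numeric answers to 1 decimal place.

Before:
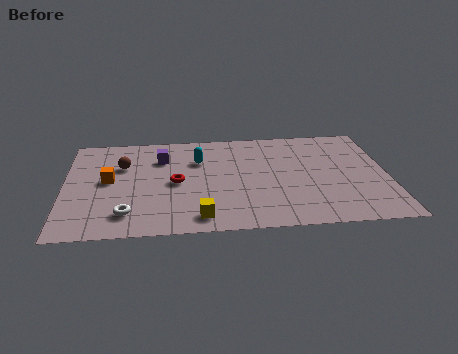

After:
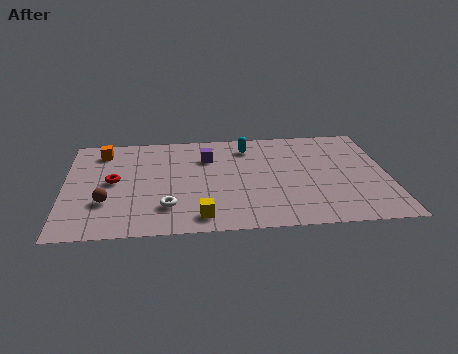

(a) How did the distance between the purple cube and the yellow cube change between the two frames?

-0.3

The distance was about 5.2 in the first image and 4.9 in the second, so they moved 0.3 units closer together.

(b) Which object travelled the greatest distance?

the brown sphere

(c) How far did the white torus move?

1.7

The white torus was near (2.7, 1.7) before and (4.4, 2.1) after, so it travelled √(1.7² + 0.4²) ≈ 1.7 units.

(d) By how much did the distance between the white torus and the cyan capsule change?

+0.8

The distance was about 5.2 in the first image and 6.0 in the second, so they moved 0.8 units further apart.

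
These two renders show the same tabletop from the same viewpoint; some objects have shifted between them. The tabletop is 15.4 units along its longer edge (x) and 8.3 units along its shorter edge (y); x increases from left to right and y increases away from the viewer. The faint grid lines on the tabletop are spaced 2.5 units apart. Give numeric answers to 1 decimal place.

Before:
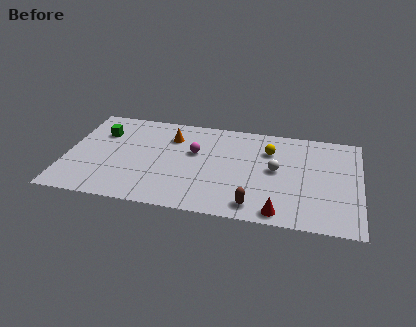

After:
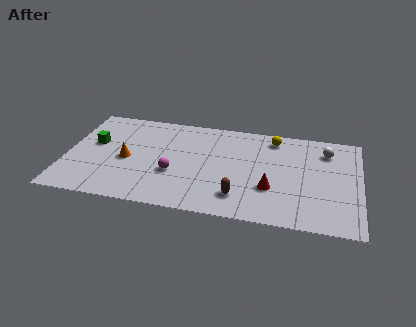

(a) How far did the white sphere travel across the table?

3.3

The white sphere was near (11.0, 4.4) before and (13.6, 6.5) after, so it travelled √(2.6² + 2.1²) ≈ 3.3 units.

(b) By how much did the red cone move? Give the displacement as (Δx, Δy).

(-0.5, 1.9)

The red cone was at about (11.3, 0.9) and moved to about (10.8, 2.8).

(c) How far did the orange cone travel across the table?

3.3

The orange cone was near (5.4, 6.2) before and (3.2, 3.8) after, so it travelled √(2.2² + 2.4²) ≈ 3.3 units.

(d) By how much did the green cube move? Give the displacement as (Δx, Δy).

(-0.3, -1.0)

From the two frames, the green cube sits at roughly (1.7, 5.9) before and (1.4, 4.9) after.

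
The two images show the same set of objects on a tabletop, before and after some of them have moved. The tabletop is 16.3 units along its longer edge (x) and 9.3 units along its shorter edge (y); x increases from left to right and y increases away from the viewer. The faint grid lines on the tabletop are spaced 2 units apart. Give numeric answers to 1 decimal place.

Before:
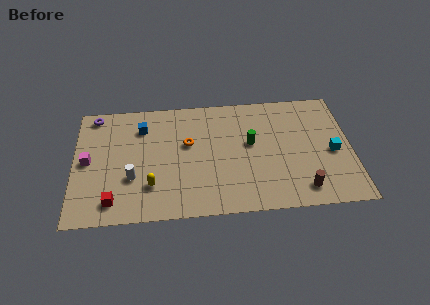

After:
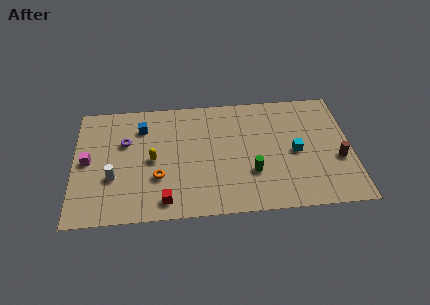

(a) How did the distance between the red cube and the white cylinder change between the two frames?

+1.6

They were about 2.0 units apart before and 3.6 after — 1.6 units further apart.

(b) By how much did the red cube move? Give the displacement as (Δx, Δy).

(3.0, -0.2)

The red cube started near (2.3, 1.5) and ended near (5.3, 1.3).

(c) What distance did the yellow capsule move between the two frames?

2.0

The yellow capsule moved from about (4.5, 2.5) to (4.6, 4.5), a distance of √(0.1² + 2.0²) ≈ 2.0.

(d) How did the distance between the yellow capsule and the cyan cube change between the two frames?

-2.4

They were about 10.8 units apart before and 8.4 after — 2.4 units closer together.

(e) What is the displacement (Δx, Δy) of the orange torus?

(-1.8, -2.5)

The orange torus was at about (6.7, 5.6) and moved to about (4.9, 3.1).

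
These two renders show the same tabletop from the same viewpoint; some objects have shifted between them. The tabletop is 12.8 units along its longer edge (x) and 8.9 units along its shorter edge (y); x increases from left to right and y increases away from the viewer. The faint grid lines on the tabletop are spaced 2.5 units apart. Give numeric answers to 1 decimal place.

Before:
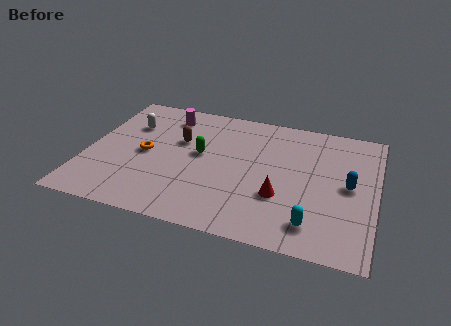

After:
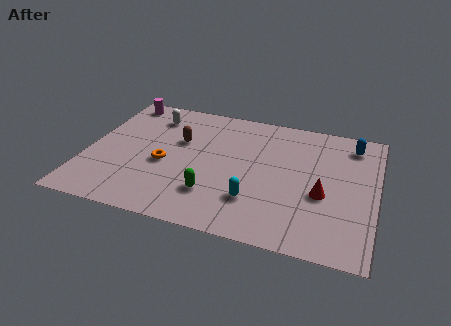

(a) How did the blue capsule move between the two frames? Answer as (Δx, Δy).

(0.0, 2.9)

The blue capsule started near (11.6, 4.5) and ended near (11.6, 7.4).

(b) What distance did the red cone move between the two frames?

1.9

The red cone was near (8.7, 3.0) before and (10.5, 3.6) after, so it travelled √(1.8² + 0.6²) ≈ 1.9 units.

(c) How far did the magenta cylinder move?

2.3

The magenta cylinder moved from about (3.3, 7.3) to (1.1, 7.9), a distance of √(2.2² + 0.6²) ≈ 2.3.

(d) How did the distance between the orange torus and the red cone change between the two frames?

+0.8

The distance was about 6.2 in the first image and 7.0 in the second, so they moved 0.8 units further apart.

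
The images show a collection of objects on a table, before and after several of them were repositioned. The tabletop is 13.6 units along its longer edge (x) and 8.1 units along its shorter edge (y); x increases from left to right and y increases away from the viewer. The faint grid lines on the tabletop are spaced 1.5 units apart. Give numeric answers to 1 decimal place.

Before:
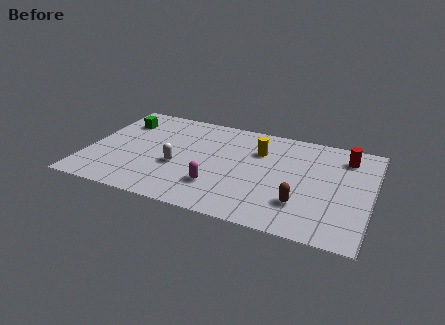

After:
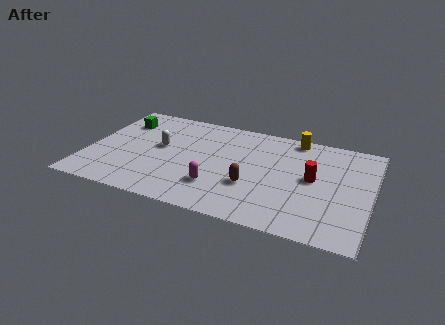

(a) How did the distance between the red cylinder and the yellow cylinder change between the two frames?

-1.0

Before: roughly 4.2 units apart; after: 3.2. That's 1.0 units closer together.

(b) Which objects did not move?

the green cube and the magenta capsule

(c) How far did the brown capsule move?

2.5

The brown capsule moved from about (10.4, 2.2) to (8.0, 2.8), a distance of √(2.4² + 0.6²) ≈ 2.5.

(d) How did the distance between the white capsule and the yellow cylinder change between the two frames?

+2.4

They were about 4.5 units apart before and 6.9 after — 2.4 units further apart.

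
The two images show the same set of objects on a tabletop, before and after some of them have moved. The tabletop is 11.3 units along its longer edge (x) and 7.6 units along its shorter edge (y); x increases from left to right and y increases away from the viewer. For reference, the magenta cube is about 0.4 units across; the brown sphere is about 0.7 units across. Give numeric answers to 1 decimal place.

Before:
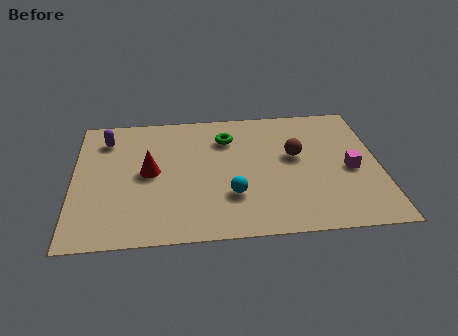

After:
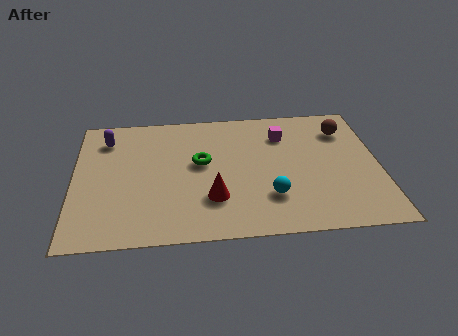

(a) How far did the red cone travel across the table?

2.9

The red cone was near (2.8, 3.9) before and (5.1, 2.2) after, so it travelled √(2.3² + 1.7²) ≈ 2.9 units.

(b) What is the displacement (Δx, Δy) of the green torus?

(-1.0, -1.4)

The green torus was at about (5.7, 5.7) and moved to about (4.7, 4.3).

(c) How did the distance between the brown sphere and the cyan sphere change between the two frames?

+1.5

The distance was about 3.2 in the first image and 4.7 in the second, so they moved 1.5 units further apart.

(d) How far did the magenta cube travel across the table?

3.3

The magenta cube was near (10.2, 3.4) before and (7.8, 5.7) after, so it travelled √(2.4² + 2.3²) ≈ 3.3 units.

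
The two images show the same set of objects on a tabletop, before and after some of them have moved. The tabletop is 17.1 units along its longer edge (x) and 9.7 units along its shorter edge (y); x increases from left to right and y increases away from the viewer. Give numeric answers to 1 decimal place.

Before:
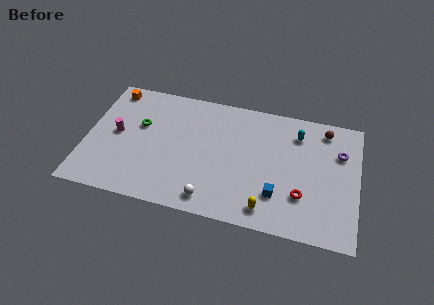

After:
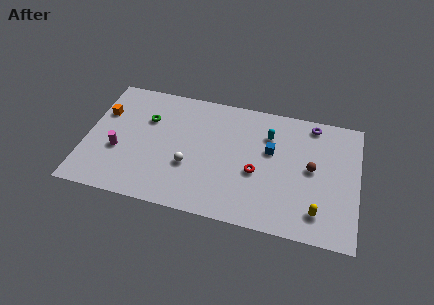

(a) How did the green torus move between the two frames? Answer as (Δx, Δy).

(0.4, 0.6)

The green torus was at about (3.3, 6.0) and moved to about (3.7, 6.6).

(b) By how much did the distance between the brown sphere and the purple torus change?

+1.6

Before: roughly 1.9 units apart; after: 3.5. That's 1.6 units further apart.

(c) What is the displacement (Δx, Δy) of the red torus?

(-2.9, 1.1)

The red torus was at about (13.7, 2.9) and moved to about (10.8, 4.0).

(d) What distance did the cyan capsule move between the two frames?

1.9

The cyan capsule was near (13.2, 7.6) before and (11.4, 7.1) after, so it travelled √(1.8² + 0.5²) ≈ 1.9 units.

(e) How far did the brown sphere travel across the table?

3.3

The brown sphere was near (14.9, 8.3) before and (14.2, 5.1) after, so it travelled √(0.7² + 3.2²) ≈ 3.3 units.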